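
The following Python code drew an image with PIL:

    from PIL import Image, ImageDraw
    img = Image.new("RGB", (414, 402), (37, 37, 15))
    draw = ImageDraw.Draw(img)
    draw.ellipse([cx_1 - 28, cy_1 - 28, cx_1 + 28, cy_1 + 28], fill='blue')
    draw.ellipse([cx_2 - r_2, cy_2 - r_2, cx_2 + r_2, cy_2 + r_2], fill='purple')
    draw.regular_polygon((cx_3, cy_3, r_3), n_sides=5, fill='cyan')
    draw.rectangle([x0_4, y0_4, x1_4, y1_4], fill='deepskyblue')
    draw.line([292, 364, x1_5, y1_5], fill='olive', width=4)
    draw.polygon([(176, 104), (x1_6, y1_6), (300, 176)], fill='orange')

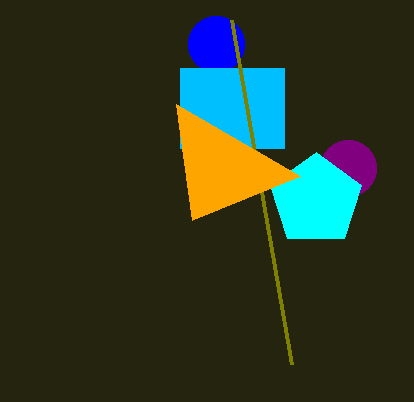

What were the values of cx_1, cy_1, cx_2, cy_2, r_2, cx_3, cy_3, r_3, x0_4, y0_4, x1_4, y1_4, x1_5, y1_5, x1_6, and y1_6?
cx_1 = 216; cy_1 = 44; cx_2 = 348; cy_2 = 168; r_2 = 28; cx_3 = 316; cy_3 = 200; r_3 = 48; x0_4 = 180; y0_4 = 68; x1_4 = 284; y1_4 = 148; x1_5 = 232; y1_5 = 20; x1_6 = 192; y1_6 = 220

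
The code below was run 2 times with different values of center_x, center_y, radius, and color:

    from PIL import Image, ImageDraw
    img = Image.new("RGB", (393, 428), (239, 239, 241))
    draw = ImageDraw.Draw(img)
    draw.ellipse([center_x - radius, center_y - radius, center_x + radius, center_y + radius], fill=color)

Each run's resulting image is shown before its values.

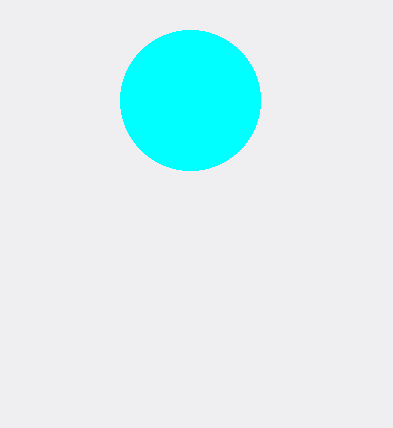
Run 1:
center_x = 190, center_y = 100, radius = 70, color = 'cyan'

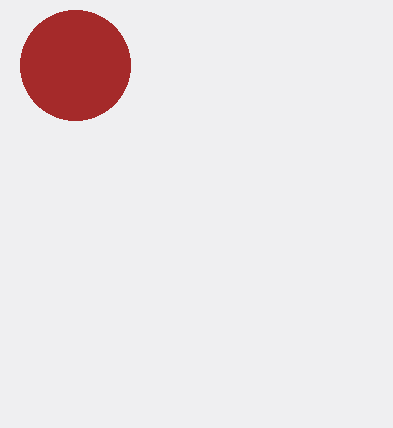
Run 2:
center_x = 75, center_y = 65, radius = 55, color = 'brown'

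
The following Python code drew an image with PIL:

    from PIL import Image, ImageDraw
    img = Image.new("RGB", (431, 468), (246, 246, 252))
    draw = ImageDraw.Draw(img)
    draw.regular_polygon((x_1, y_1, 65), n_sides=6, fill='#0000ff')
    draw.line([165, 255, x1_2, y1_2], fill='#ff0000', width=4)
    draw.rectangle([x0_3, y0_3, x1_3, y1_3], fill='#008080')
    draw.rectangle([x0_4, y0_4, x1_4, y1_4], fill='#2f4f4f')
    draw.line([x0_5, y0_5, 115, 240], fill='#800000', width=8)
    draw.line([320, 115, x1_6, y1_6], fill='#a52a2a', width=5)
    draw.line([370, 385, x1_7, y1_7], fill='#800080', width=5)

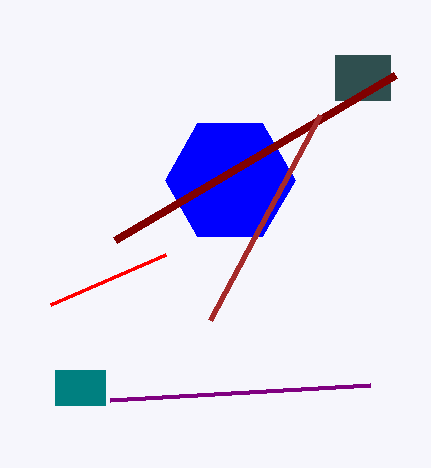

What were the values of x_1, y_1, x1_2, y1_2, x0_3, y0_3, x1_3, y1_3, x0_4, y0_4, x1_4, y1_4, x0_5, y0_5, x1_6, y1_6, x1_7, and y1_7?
x_1 = 230, y_1 = 180, x1_2 = 50, y1_2 = 305, x0_3 = 55, y0_3 = 370, x1_3 = 105, y1_3 = 405, x0_4 = 335, y0_4 = 55, x1_4 = 390, y1_4 = 100, x0_5 = 395, y0_5 = 75, x1_6 = 210, y1_6 = 320, x1_7 = 110, y1_7 = 400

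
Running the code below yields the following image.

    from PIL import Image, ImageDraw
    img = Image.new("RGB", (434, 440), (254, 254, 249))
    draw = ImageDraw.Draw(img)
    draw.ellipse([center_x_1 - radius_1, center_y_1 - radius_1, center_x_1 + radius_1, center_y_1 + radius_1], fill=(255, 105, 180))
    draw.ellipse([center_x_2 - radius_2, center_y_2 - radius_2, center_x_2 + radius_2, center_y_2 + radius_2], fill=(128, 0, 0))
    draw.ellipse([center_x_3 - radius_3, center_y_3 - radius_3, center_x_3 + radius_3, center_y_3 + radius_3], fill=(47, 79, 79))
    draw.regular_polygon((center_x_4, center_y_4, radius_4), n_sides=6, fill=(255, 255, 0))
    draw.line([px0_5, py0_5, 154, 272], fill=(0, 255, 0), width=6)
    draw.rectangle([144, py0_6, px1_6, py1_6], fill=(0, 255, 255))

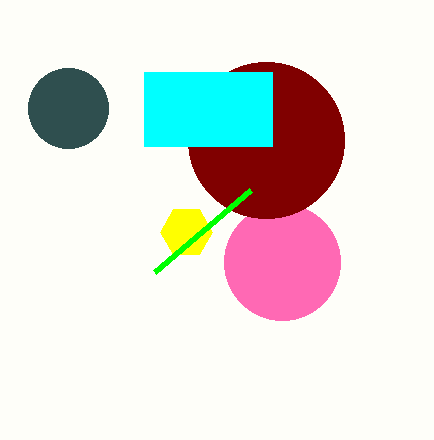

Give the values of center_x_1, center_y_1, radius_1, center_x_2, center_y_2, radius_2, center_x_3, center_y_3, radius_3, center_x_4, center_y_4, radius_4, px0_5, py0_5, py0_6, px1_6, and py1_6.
center_x_1 = 282; center_y_1 = 262; radius_1 = 58; center_x_2 = 266; center_y_2 = 140; radius_2 = 78; center_x_3 = 68; center_y_3 = 108; radius_3 = 40; center_x_4 = 186; center_y_4 = 232; radius_4 = 26; px0_5 = 250; py0_5 = 190; py0_6 = 72; px1_6 = 272; py1_6 = 146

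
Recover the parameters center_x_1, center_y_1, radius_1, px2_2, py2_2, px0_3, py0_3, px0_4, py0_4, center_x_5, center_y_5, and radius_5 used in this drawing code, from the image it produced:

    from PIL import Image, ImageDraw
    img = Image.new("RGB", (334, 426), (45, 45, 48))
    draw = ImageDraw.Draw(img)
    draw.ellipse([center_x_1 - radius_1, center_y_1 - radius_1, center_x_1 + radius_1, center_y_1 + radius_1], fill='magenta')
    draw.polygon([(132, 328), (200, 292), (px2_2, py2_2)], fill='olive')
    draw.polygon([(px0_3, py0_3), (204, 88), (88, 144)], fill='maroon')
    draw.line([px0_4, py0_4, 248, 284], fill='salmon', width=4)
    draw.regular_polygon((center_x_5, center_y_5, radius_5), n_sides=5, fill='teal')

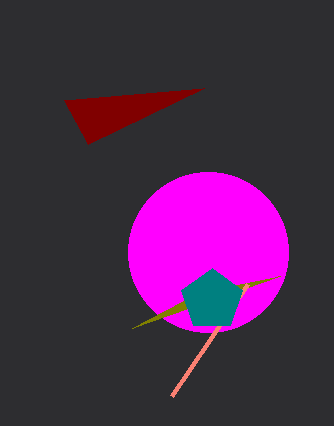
center_x_1 = 208, center_y_1 = 252, radius_1 = 80, px2_2 = 280, py2_2 = 276, px0_3 = 64, py0_3 = 100, px0_4 = 172, py0_4 = 396, center_x_5 = 212, center_y_5 = 300, radius_5 = 32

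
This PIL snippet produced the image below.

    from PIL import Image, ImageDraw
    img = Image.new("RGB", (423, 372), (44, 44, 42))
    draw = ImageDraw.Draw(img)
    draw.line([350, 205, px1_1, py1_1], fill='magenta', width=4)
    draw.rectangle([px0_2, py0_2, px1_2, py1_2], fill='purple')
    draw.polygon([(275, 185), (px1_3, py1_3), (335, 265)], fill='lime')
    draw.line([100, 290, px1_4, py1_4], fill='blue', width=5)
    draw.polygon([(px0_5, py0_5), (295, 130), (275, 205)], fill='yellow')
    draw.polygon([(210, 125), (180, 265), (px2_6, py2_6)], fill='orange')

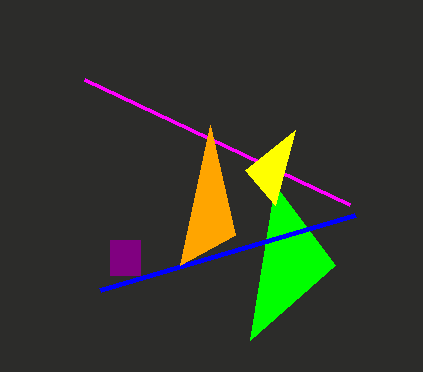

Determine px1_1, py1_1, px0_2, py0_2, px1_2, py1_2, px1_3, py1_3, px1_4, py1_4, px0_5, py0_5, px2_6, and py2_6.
px1_1 = 85; py1_1 = 80; px0_2 = 110; py0_2 = 240; px1_2 = 140; py1_2 = 275; px1_3 = 250; py1_3 = 340; px1_4 = 355; py1_4 = 215; px0_5 = 245; py0_5 = 170; px2_6 = 235; py2_6 = 235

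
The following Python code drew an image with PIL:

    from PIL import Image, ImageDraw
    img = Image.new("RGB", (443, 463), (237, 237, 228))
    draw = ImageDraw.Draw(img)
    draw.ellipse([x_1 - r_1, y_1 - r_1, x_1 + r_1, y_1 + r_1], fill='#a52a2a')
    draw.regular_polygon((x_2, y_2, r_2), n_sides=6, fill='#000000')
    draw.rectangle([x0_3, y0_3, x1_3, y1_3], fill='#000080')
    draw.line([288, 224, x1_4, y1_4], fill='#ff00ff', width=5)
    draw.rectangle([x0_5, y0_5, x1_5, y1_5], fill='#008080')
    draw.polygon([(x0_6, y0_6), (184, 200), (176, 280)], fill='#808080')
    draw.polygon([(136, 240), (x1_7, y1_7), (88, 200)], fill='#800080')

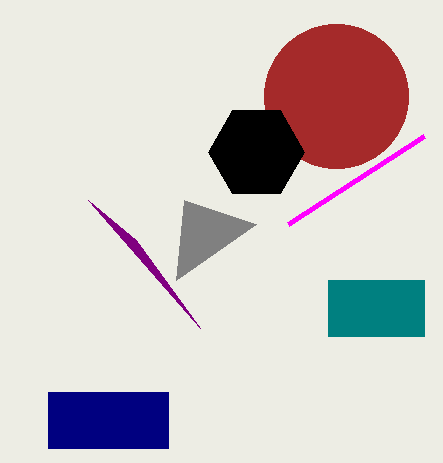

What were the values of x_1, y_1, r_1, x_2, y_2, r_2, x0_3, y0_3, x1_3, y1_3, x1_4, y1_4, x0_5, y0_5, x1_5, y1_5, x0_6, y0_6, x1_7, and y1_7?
x_1 = 336
y_1 = 96
r_1 = 72
x_2 = 256
y_2 = 152
r_2 = 48
x0_3 = 48
y0_3 = 392
x1_3 = 168
y1_3 = 448
x1_4 = 424
y1_4 = 136
x0_5 = 328
y0_5 = 280
x1_5 = 424
y1_5 = 336
x0_6 = 256
y0_6 = 224
x1_7 = 200
y1_7 = 328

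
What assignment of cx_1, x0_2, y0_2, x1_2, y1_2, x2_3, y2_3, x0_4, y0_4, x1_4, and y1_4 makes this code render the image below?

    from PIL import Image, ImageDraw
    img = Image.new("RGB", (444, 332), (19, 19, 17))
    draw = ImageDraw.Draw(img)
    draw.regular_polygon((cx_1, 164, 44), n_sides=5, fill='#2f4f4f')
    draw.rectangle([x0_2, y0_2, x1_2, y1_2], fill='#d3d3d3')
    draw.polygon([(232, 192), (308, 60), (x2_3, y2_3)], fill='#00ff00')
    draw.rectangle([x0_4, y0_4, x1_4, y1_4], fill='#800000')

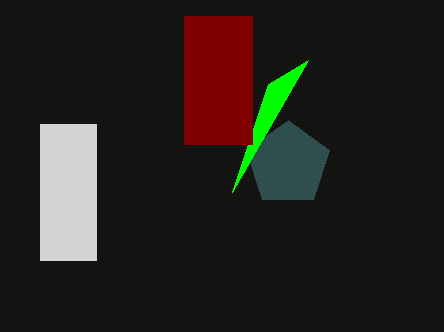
cx_1 = 288; x0_2 = 40; y0_2 = 124; x1_2 = 96; y1_2 = 260; x2_3 = 268; y2_3 = 84; x0_4 = 184; y0_4 = 16; x1_4 = 252; y1_4 = 144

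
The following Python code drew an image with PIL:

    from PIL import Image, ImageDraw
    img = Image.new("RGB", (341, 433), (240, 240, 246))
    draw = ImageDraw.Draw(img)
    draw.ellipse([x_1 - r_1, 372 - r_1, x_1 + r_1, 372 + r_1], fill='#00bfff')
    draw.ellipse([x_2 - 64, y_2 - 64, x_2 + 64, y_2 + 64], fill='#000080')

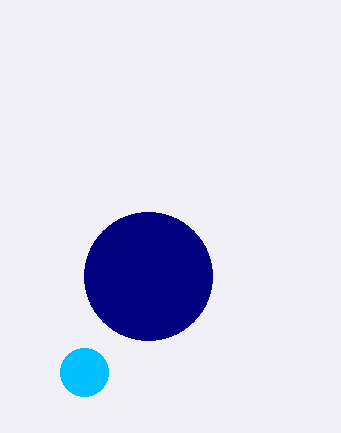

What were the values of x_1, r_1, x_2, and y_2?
x_1 = 84; r_1 = 24; x_2 = 148; y_2 = 276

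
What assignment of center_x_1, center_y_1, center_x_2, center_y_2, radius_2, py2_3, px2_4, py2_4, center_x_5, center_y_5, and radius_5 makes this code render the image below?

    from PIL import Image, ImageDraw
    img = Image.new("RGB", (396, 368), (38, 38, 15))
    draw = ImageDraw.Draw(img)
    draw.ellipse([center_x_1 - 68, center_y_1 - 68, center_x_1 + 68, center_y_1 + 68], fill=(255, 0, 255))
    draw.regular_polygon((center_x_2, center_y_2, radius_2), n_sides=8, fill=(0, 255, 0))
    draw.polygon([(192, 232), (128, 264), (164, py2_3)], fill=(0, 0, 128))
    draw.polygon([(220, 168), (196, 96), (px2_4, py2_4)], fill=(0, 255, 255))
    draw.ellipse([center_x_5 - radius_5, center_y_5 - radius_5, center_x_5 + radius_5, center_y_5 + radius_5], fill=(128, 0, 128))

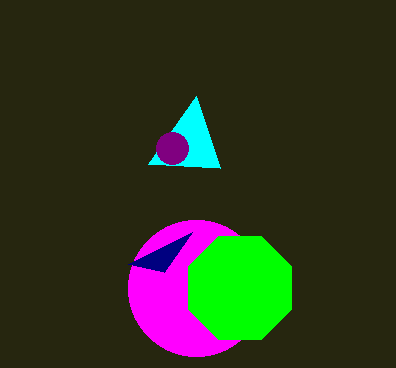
center_x_1 = 196, center_y_1 = 288, center_x_2 = 240, center_y_2 = 288, radius_2 = 56, py2_3 = 272, px2_4 = 148, py2_4 = 164, center_x_5 = 172, center_y_5 = 148, radius_5 = 16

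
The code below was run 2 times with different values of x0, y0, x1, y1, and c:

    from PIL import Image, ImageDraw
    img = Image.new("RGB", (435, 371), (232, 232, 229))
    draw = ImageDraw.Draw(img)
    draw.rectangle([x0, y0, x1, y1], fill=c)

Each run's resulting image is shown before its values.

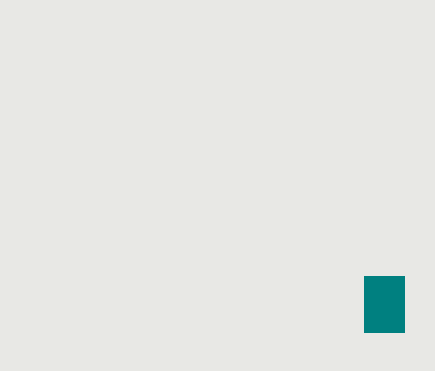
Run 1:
x0 = 364
y0 = 276
x1 = 404
y1 = 332
c = 'teal'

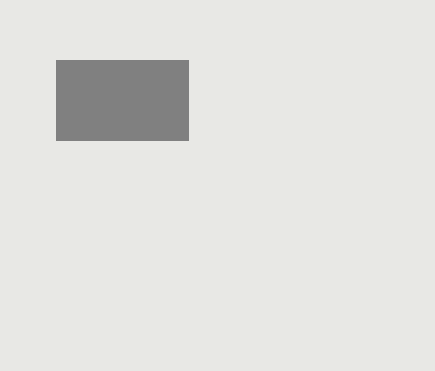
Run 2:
x0 = 56
y0 = 60
x1 = 188
y1 = 140
c = 'gray'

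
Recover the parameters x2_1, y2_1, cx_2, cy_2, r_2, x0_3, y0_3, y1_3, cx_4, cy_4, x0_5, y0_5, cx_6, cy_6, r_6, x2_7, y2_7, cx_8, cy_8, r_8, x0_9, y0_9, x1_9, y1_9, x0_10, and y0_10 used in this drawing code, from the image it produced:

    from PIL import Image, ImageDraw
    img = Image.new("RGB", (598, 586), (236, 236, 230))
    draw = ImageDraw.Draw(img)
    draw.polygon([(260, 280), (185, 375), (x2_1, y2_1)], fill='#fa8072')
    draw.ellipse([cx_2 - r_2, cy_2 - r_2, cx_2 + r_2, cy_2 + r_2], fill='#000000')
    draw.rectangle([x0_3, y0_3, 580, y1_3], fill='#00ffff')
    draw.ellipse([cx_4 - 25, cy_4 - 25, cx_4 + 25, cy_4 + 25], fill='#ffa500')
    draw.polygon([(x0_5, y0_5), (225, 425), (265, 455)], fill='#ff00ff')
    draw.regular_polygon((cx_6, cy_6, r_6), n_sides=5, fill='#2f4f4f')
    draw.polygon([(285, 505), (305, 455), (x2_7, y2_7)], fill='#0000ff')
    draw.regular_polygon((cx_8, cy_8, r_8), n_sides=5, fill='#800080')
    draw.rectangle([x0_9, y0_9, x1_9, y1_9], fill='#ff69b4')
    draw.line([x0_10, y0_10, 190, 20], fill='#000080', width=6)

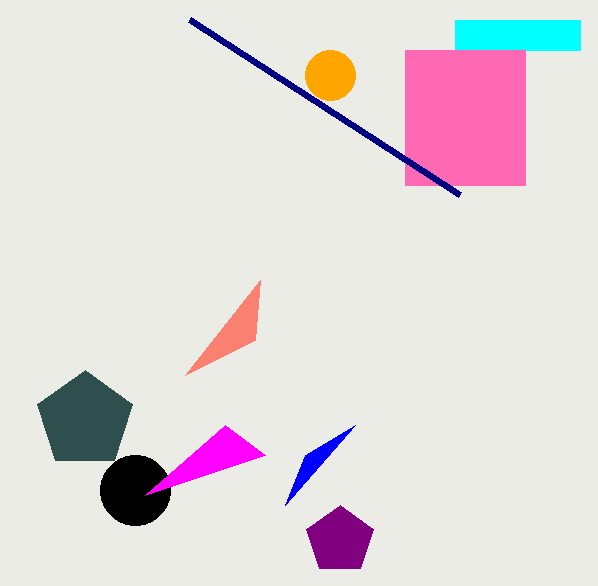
x2_1 = 255, y2_1 = 340, cx_2 = 135, cy_2 = 490, r_2 = 35, x0_3 = 455, y0_3 = 20, y1_3 = 50, cx_4 = 330, cy_4 = 75, x0_5 = 145, y0_5 = 495, cx_6 = 85, cy_6 = 420, r_6 = 50, x2_7 = 355, y2_7 = 425, cx_8 = 340, cy_8 = 540, r_8 = 35, x0_9 = 405, y0_9 = 50, x1_9 = 525, y1_9 = 185, x0_10 = 460, y0_10 = 195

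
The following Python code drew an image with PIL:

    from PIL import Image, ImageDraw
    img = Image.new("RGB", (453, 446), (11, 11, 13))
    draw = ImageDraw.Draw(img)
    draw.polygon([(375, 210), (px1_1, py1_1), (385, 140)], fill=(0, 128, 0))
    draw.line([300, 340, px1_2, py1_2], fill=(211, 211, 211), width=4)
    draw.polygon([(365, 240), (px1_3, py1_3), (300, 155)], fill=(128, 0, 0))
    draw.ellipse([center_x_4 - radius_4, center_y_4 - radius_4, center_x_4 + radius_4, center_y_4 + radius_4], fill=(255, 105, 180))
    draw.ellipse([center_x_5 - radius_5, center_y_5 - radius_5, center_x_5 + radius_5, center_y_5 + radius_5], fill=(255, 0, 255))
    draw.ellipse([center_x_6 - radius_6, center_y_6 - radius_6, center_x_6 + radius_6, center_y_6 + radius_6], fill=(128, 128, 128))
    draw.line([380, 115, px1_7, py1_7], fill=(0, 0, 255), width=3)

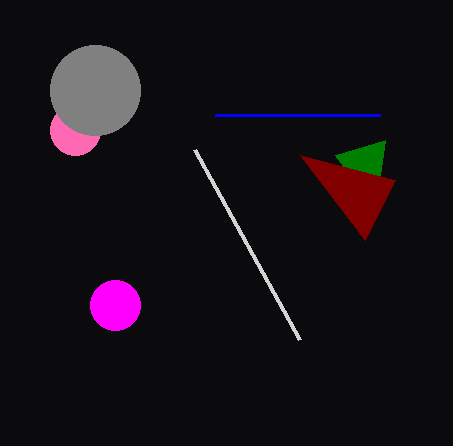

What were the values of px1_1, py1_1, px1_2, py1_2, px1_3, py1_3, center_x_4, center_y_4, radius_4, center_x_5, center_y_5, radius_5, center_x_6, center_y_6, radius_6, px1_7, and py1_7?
px1_1 = 335, py1_1 = 155, px1_2 = 195, py1_2 = 150, px1_3 = 395, py1_3 = 180, center_x_4 = 75, center_y_4 = 130, radius_4 = 25, center_x_5 = 115, center_y_5 = 305, radius_5 = 25, center_x_6 = 95, center_y_6 = 90, radius_6 = 45, px1_7 = 215, py1_7 = 115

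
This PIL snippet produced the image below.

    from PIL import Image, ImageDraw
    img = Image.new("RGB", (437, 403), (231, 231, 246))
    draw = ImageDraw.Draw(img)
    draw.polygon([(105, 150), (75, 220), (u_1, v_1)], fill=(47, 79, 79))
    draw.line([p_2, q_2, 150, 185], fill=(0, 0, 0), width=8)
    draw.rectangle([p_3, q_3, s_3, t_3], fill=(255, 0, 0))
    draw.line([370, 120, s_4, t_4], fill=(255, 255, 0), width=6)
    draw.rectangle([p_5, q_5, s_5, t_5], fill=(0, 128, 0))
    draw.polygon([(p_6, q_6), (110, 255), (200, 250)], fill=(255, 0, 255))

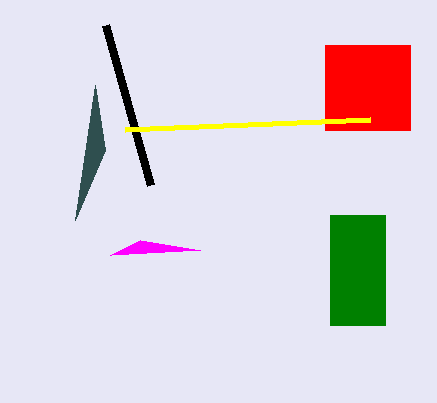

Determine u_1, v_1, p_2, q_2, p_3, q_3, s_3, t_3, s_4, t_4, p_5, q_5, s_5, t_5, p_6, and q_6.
u_1 = 95, v_1 = 85, p_2 = 105, q_2 = 25, p_3 = 325, q_3 = 45, s_3 = 410, t_3 = 130, s_4 = 125, t_4 = 130, p_5 = 330, q_5 = 215, s_5 = 385, t_5 = 325, p_6 = 140, q_6 = 240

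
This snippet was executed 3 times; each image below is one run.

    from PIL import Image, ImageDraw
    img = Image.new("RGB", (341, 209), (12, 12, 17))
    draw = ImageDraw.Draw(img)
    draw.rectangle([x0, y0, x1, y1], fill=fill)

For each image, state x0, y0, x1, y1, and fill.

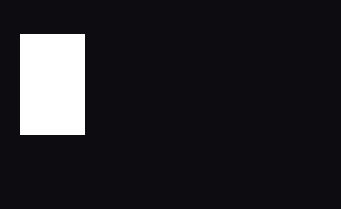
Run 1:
x0 = 20
y0 = 34
x1 = 84
y1 = 134
fill = 'white'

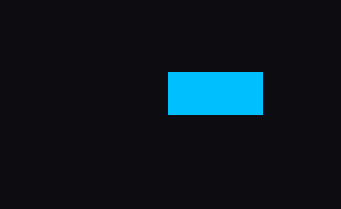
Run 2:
x0 = 168, y0 = 72, x1 = 262, y1 = 114, fill = 'deepskyblue'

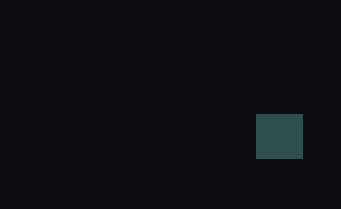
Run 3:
x0 = 256, y0 = 114, x1 = 302, y1 = 158, fill = 'darkslategray'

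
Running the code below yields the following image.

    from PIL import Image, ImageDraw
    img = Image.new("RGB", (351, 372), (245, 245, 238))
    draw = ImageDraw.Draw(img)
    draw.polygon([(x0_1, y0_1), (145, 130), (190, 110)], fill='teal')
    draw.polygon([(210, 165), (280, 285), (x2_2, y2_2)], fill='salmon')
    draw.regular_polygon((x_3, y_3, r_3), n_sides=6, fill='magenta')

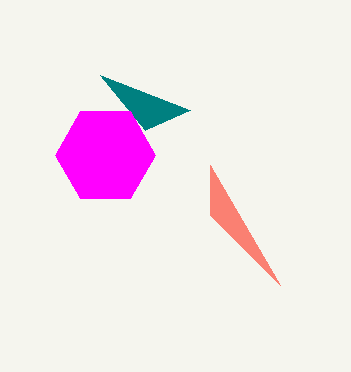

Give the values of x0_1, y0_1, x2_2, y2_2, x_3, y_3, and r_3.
x0_1 = 100, y0_1 = 75, x2_2 = 210, y2_2 = 215, x_3 = 105, y_3 = 155, r_3 = 50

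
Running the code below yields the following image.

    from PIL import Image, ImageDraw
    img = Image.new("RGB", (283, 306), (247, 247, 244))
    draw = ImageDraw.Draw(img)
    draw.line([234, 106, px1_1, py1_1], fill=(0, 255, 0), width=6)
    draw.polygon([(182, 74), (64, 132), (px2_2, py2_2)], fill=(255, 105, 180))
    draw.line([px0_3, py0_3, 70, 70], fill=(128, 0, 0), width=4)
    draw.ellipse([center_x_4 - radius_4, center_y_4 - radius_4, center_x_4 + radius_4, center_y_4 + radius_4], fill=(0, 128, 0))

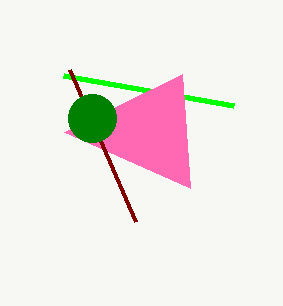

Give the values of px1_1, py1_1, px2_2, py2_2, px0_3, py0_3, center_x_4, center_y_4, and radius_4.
px1_1 = 64, py1_1 = 76, px2_2 = 190, py2_2 = 188, px0_3 = 136, py0_3 = 222, center_x_4 = 92, center_y_4 = 118, radius_4 = 24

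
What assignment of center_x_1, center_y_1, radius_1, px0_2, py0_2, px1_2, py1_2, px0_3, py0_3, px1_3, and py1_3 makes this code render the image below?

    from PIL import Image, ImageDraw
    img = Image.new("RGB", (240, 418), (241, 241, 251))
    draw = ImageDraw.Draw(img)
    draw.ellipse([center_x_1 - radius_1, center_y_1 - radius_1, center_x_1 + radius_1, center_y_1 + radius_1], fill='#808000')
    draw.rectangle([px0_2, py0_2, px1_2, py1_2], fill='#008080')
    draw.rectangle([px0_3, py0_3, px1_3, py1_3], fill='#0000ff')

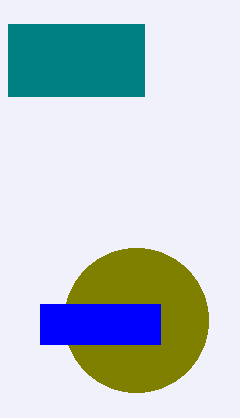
center_x_1 = 136
center_y_1 = 320
radius_1 = 72
px0_2 = 8
py0_2 = 24
px1_2 = 144
py1_2 = 96
px0_3 = 40
py0_3 = 304
px1_3 = 160
py1_3 = 344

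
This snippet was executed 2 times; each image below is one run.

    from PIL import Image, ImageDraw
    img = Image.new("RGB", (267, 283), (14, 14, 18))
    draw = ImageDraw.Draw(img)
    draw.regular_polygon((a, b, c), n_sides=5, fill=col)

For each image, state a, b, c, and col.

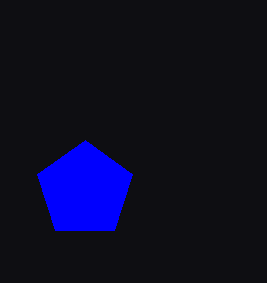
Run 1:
a = 85; b = 190; c = 50; col = 'blue'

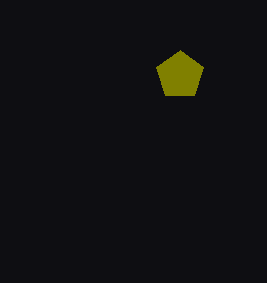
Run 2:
a = 180, b = 75, c = 25, col = 'olive'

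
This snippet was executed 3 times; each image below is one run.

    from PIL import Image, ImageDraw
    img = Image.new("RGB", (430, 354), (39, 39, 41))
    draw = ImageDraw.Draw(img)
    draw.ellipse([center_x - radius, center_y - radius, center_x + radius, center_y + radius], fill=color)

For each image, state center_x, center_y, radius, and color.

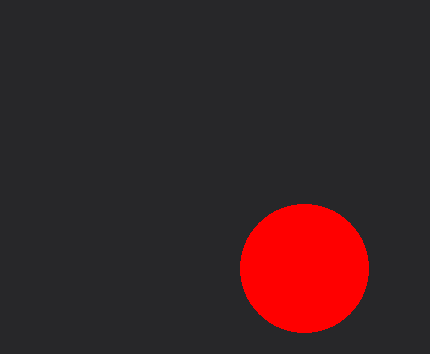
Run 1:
center_x = 304; center_y = 268; radius = 64; color = 'red'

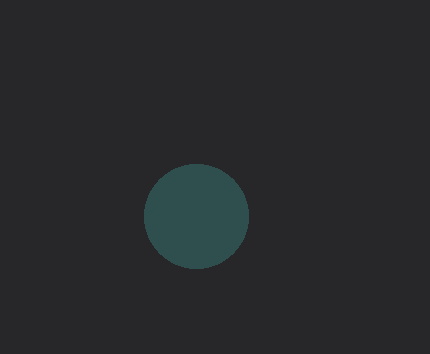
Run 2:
center_x = 196; center_y = 216; radius = 52; color = 'darkslategray'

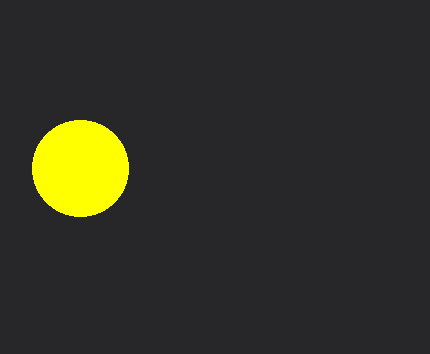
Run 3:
center_x = 80; center_y = 168; radius = 48; color = 'yellow'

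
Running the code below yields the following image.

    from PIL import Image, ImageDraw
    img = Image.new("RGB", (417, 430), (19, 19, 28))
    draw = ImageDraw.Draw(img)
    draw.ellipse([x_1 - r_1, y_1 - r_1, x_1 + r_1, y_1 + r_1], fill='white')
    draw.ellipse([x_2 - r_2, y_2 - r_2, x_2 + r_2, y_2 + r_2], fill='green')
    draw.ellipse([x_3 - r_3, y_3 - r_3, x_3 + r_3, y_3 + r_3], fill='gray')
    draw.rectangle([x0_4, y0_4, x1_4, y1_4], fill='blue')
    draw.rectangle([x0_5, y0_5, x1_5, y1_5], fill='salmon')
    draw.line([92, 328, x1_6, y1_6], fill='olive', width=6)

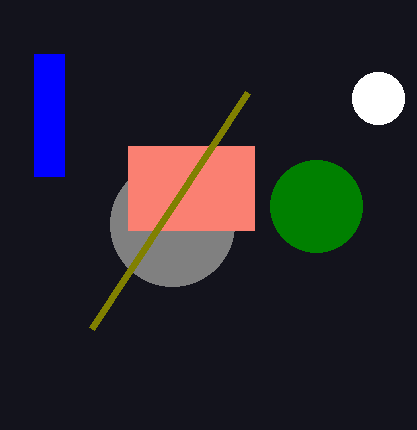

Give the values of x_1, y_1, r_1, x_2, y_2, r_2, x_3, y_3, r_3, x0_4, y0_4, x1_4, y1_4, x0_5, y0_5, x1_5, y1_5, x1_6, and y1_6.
x_1 = 378
y_1 = 98
r_1 = 26
x_2 = 316
y_2 = 206
r_2 = 46
x_3 = 172
y_3 = 224
r_3 = 62
x0_4 = 34
y0_4 = 54
x1_4 = 64
y1_4 = 176
x0_5 = 128
y0_5 = 146
x1_5 = 254
y1_5 = 230
x1_6 = 248
y1_6 = 92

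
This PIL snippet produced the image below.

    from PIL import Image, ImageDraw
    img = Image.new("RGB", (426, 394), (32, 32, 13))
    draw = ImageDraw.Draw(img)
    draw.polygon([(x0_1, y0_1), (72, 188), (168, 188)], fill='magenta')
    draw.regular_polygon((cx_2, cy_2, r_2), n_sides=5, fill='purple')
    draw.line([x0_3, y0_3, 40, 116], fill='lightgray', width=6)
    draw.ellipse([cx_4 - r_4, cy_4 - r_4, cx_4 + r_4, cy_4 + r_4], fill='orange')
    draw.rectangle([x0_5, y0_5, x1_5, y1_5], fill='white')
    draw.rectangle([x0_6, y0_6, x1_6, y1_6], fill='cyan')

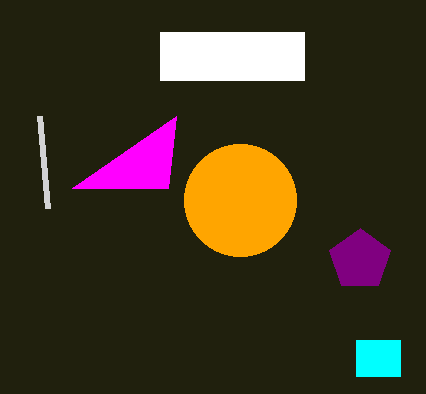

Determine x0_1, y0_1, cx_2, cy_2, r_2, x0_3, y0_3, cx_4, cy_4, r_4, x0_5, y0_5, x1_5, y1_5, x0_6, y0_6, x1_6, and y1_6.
x0_1 = 176; y0_1 = 116; cx_2 = 360; cy_2 = 260; r_2 = 32; x0_3 = 48; y0_3 = 208; cx_4 = 240; cy_4 = 200; r_4 = 56; x0_5 = 160; y0_5 = 32; x1_5 = 304; y1_5 = 80; x0_6 = 356; y0_6 = 340; x1_6 = 400; y1_6 = 376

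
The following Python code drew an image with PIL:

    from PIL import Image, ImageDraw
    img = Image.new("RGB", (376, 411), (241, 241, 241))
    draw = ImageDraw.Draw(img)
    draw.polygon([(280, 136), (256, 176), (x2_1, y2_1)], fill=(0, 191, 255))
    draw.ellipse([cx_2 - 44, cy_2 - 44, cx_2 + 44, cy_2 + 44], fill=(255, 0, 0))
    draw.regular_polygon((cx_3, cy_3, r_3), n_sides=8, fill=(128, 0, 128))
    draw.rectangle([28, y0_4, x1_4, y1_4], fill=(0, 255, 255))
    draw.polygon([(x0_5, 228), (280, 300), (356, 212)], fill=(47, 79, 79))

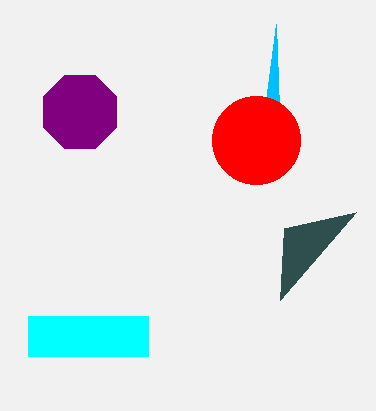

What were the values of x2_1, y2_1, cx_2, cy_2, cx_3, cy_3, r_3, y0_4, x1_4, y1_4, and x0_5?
x2_1 = 276; y2_1 = 24; cx_2 = 256; cy_2 = 140; cx_3 = 80; cy_3 = 112; r_3 = 40; y0_4 = 316; x1_4 = 148; y1_4 = 356; x0_5 = 284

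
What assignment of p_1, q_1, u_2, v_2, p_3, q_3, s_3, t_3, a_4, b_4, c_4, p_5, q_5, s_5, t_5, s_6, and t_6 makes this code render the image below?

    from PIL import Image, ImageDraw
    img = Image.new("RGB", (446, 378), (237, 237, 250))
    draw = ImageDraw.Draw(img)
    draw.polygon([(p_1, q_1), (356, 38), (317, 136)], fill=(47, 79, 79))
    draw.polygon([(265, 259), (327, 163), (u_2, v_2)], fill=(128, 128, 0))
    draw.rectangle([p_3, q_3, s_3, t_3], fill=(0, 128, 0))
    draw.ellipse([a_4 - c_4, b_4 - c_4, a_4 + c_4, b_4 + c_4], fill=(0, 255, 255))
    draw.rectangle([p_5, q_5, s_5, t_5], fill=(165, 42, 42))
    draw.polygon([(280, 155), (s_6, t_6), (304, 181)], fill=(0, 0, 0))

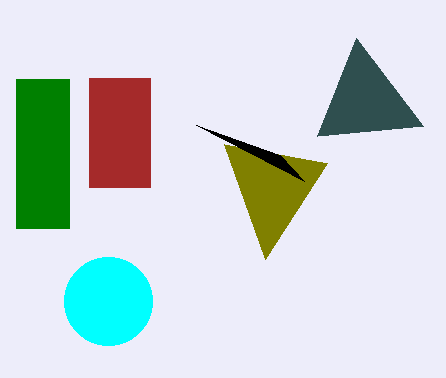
p_1 = 423
q_1 = 126
u_2 = 224
v_2 = 144
p_3 = 16
q_3 = 79
s_3 = 69
t_3 = 228
a_4 = 108
b_4 = 301
c_4 = 44
p_5 = 89
q_5 = 78
s_5 = 150
t_5 = 187
s_6 = 196
t_6 = 125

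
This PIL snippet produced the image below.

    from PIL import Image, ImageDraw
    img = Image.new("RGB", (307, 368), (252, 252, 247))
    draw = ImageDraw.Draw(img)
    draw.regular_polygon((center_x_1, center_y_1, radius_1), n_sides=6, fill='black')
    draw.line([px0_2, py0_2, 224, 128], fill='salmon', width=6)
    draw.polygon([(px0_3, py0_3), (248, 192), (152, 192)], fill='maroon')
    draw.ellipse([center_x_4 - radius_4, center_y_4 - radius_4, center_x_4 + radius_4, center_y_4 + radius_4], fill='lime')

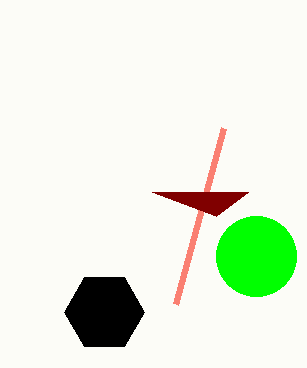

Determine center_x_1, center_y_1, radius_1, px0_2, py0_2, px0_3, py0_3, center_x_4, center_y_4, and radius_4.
center_x_1 = 104
center_y_1 = 312
radius_1 = 40
px0_2 = 176
py0_2 = 304
px0_3 = 216
py0_3 = 216
center_x_4 = 256
center_y_4 = 256
radius_4 = 40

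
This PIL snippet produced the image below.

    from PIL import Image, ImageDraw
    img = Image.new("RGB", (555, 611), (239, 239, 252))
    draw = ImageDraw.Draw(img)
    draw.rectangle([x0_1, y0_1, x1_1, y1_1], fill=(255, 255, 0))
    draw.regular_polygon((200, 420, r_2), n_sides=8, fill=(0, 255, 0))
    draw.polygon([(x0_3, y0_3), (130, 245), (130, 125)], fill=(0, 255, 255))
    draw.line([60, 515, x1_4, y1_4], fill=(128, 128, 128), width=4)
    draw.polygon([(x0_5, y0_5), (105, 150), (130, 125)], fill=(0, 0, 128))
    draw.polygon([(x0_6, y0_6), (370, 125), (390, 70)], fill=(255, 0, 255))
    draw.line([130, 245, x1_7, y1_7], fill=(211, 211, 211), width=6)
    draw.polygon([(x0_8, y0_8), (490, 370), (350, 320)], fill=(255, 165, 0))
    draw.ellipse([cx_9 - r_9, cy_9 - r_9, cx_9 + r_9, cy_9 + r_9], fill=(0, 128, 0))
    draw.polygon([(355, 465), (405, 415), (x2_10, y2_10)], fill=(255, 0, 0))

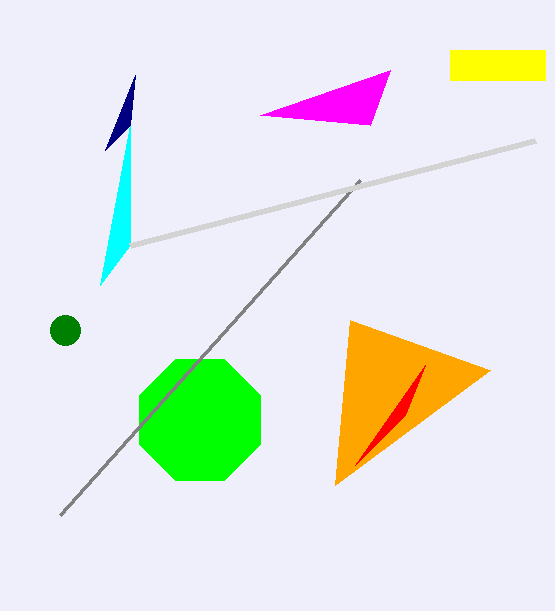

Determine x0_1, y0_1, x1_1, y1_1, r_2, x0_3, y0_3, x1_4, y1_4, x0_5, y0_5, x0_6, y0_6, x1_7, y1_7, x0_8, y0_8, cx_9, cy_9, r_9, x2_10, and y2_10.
x0_1 = 450; y0_1 = 50; x1_1 = 545; y1_1 = 80; r_2 = 65; x0_3 = 100; y0_3 = 285; x1_4 = 360; y1_4 = 180; x0_5 = 135; y0_5 = 75; x0_6 = 260; y0_6 = 115; x1_7 = 535; y1_7 = 140; x0_8 = 335; y0_8 = 485; cx_9 = 65; cy_9 = 330; r_9 = 15; x2_10 = 425; y2_10 = 365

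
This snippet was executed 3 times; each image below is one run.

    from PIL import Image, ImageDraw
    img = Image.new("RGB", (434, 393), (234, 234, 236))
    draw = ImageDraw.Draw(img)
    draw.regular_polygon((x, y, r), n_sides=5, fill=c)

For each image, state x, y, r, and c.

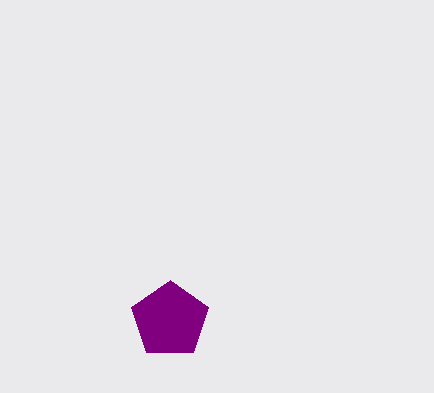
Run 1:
x = 170; y = 320; r = 40; c = 'purple'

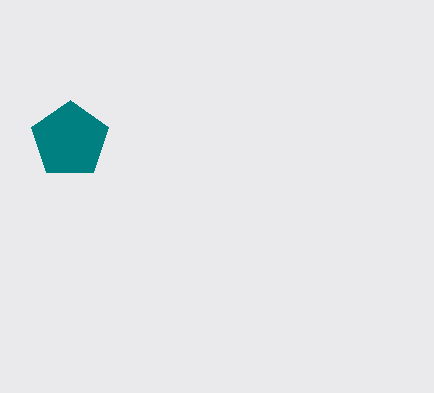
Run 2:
x = 70
y = 140
r = 40
c = 'teal'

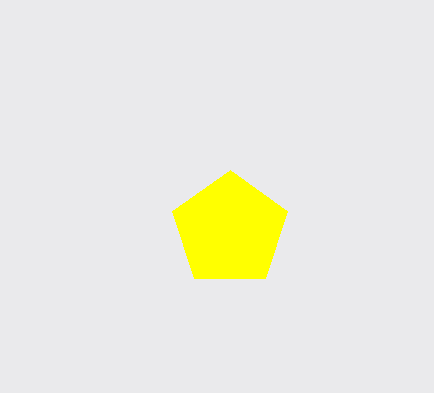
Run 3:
x = 230; y = 230; r = 60; c = 'yellow'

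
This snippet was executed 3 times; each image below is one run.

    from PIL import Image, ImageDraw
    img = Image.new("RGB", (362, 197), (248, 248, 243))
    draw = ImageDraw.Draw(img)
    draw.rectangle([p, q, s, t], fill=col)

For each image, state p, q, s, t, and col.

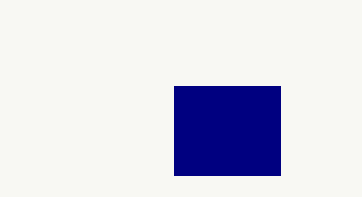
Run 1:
p = 174
q = 86
s = 280
t = 175
col = 'navy'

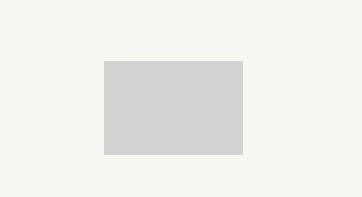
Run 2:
p = 104, q = 61, s = 242, t = 154, col = 'lightgray'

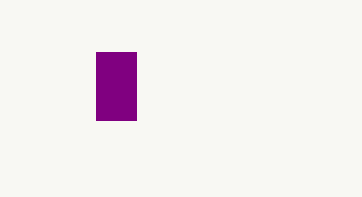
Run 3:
p = 96
q = 52
s = 136
t = 120
col = 'purple'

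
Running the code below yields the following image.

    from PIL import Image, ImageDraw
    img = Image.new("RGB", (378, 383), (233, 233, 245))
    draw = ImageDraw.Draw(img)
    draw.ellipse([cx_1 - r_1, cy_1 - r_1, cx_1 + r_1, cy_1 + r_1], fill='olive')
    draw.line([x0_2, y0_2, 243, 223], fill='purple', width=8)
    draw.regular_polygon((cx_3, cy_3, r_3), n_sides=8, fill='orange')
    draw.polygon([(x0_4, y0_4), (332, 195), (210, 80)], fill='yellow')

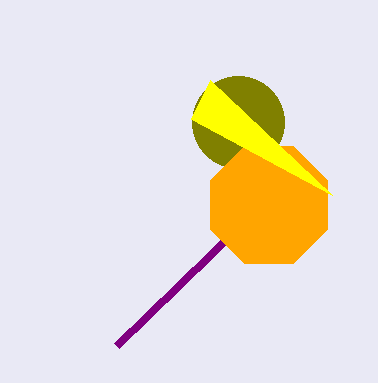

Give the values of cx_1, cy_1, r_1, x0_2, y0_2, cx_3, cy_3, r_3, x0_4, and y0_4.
cx_1 = 238, cy_1 = 122, r_1 = 46, x0_2 = 117, y0_2 = 345, cx_3 = 269, cy_3 = 205, r_3 = 63, x0_4 = 191, y0_4 = 119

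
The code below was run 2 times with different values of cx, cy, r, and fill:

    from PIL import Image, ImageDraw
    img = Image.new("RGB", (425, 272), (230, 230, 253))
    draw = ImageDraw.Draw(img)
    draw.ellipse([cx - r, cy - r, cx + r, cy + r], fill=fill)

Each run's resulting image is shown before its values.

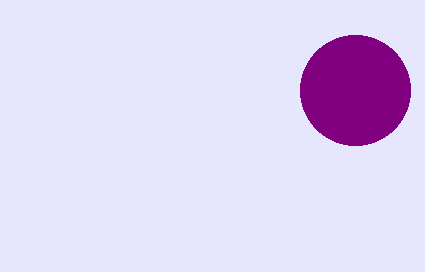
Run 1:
cx = 355
cy = 90
r = 55
fill = 'purple'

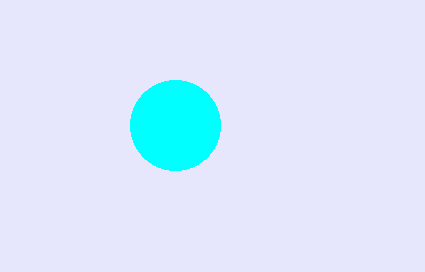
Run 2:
cx = 175
cy = 125
r = 45
fill = 'cyan'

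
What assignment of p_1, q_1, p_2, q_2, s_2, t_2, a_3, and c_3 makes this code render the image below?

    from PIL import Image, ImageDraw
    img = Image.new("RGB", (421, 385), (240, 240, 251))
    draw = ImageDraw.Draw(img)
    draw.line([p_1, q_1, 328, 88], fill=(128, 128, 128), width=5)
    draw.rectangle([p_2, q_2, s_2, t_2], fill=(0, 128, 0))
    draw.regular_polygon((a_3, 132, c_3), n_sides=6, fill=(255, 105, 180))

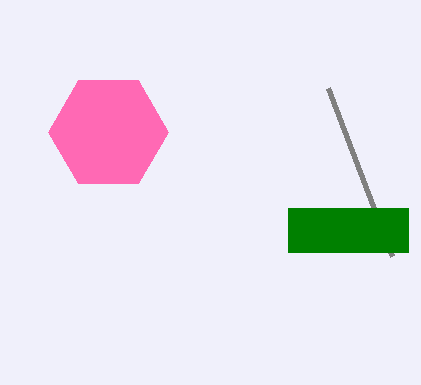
p_1 = 392, q_1 = 256, p_2 = 288, q_2 = 208, s_2 = 408, t_2 = 252, a_3 = 108, c_3 = 60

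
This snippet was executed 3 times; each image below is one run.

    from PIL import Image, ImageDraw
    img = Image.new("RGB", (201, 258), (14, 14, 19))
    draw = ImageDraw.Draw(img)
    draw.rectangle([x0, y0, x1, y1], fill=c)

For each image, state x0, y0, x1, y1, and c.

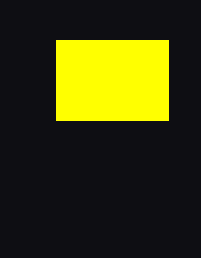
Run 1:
x0 = 56; y0 = 40; x1 = 168; y1 = 120; c = 'yellow'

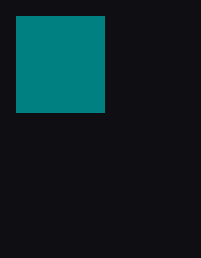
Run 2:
x0 = 16; y0 = 16; x1 = 104; y1 = 112; c = 'teal'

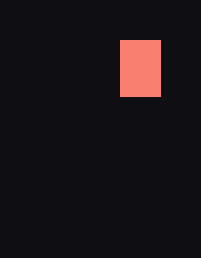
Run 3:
x0 = 120
y0 = 40
x1 = 160
y1 = 96
c = 'salmon'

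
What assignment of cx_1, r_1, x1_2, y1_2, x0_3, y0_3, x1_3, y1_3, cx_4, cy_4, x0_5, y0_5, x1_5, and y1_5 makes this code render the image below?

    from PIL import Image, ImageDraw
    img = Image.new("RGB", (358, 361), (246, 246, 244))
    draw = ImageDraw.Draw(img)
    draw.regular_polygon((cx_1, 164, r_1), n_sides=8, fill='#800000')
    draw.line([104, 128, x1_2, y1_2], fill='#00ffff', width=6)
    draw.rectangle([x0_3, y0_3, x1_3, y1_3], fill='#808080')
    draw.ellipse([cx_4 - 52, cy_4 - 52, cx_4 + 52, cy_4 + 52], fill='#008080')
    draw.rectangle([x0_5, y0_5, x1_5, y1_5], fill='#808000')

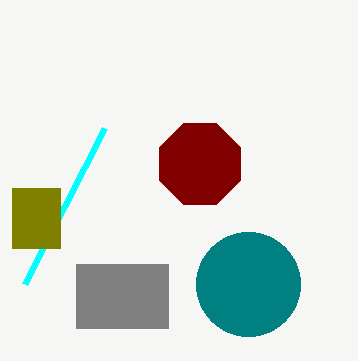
cx_1 = 200, r_1 = 44, x1_2 = 24, y1_2 = 284, x0_3 = 76, y0_3 = 264, x1_3 = 168, y1_3 = 328, cx_4 = 248, cy_4 = 284, x0_5 = 12, y0_5 = 188, x1_5 = 60, y1_5 = 248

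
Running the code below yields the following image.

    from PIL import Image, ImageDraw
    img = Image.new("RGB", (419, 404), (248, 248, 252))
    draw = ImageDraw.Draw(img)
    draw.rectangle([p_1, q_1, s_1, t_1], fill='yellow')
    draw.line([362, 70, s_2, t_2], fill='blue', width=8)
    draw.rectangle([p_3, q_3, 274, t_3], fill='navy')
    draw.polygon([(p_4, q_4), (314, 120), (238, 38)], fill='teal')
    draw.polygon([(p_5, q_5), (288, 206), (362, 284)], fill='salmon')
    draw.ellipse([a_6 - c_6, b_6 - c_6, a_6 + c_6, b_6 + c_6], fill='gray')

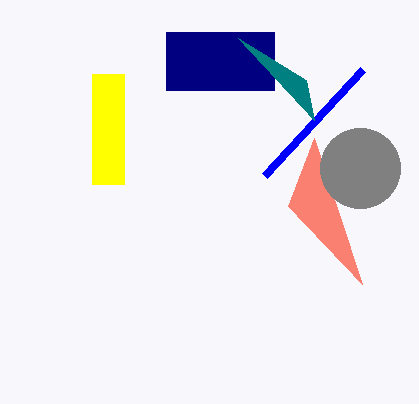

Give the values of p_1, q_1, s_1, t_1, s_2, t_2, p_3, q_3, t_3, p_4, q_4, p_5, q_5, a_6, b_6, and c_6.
p_1 = 92, q_1 = 74, s_1 = 124, t_1 = 184, s_2 = 264, t_2 = 176, p_3 = 166, q_3 = 32, t_3 = 90, p_4 = 306, q_4 = 80, p_5 = 314, q_5 = 138, a_6 = 360, b_6 = 168, c_6 = 40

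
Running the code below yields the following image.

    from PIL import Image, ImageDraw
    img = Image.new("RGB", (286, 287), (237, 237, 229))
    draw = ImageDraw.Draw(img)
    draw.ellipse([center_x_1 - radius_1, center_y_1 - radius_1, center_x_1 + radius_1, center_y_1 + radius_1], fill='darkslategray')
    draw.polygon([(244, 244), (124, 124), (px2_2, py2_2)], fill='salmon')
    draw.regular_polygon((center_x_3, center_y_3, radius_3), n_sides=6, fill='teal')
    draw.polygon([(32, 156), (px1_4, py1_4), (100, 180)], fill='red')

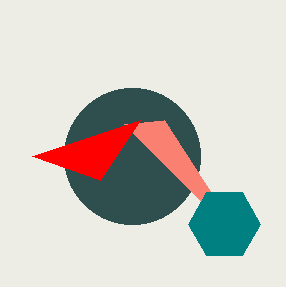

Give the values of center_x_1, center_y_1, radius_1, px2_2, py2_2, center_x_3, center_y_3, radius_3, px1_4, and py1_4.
center_x_1 = 132, center_y_1 = 156, radius_1 = 68, px2_2 = 164, py2_2 = 120, center_x_3 = 224, center_y_3 = 224, radius_3 = 36, px1_4 = 140, py1_4 = 120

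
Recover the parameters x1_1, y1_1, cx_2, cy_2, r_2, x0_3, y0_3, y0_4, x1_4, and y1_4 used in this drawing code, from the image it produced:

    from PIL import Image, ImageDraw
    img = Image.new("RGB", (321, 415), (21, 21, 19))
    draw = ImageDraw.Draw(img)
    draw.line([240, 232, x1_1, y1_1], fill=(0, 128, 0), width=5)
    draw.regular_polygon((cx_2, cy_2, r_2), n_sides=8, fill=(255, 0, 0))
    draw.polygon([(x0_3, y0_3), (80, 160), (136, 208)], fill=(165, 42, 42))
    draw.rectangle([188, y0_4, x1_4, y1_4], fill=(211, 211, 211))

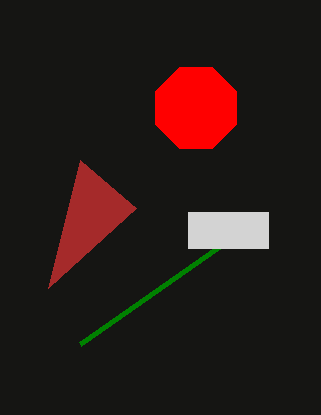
x1_1 = 80; y1_1 = 344; cx_2 = 196; cy_2 = 108; r_2 = 44; x0_3 = 48; y0_3 = 288; y0_4 = 212; x1_4 = 268; y1_4 = 248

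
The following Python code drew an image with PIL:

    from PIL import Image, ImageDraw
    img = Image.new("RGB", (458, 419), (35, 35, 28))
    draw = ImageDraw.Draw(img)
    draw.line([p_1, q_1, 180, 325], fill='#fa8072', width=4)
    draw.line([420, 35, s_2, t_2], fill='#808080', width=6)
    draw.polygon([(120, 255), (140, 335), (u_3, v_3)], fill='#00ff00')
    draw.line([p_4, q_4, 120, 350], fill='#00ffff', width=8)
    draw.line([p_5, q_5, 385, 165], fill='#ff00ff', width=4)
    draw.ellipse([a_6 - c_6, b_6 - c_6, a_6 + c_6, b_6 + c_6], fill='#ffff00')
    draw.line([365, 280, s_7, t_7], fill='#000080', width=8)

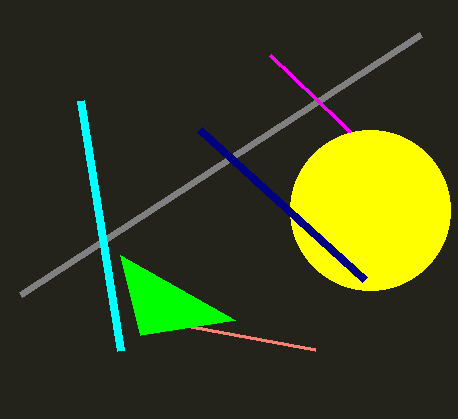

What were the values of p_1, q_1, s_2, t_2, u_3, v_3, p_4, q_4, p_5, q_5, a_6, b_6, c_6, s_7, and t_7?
p_1 = 315; q_1 = 350; s_2 = 20; t_2 = 295; u_3 = 235; v_3 = 320; p_4 = 80; q_4 = 100; p_5 = 270; q_5 = 55; a_6 = 370; b_6 = 210; c_6 = 80; s_7 = 200; t_7 = 130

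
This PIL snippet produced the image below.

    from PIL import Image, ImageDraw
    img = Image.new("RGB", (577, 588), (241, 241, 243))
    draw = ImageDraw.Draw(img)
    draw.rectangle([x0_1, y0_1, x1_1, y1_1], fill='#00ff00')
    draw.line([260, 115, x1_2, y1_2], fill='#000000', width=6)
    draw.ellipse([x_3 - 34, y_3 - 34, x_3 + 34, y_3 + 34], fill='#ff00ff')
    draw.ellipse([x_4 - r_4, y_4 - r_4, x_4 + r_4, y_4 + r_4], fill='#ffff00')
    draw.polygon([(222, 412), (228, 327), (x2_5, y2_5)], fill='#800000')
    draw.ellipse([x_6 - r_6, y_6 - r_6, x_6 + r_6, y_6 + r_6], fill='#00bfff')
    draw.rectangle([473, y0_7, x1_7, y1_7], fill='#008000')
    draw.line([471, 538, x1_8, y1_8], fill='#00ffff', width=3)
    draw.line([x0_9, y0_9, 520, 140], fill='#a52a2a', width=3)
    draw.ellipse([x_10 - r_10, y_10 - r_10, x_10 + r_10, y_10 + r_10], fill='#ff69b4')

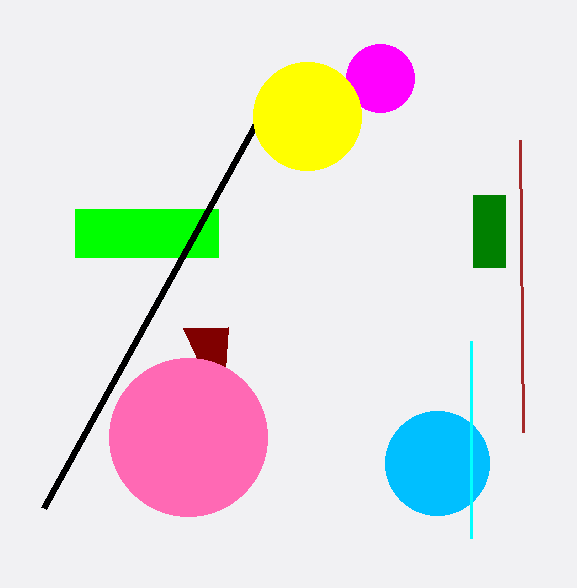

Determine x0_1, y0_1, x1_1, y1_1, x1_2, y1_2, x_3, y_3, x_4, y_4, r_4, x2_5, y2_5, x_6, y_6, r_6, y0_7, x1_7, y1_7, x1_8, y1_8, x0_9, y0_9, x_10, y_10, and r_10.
x0_1 = 75; y0_1 = 209; x1_1 = 218; y1_1 = 257; x1_2 = 43; y1_2 = 508; x_3 = 380; y_3 = 78; x_4 = 307; y_4 = 116; r_4 = 54; x2_5 = 183; y2_5 = 328; x_6 = 437; y_6 = 463; r_6 = 52; y0_7 = 195; x1_7 = 505; y1_7 = 267; x1_8 = 471; y1_8 = 341; x0_9 = 523; y0_9 = 432; x_10 = 188; y_10 = 437; r_10 = 79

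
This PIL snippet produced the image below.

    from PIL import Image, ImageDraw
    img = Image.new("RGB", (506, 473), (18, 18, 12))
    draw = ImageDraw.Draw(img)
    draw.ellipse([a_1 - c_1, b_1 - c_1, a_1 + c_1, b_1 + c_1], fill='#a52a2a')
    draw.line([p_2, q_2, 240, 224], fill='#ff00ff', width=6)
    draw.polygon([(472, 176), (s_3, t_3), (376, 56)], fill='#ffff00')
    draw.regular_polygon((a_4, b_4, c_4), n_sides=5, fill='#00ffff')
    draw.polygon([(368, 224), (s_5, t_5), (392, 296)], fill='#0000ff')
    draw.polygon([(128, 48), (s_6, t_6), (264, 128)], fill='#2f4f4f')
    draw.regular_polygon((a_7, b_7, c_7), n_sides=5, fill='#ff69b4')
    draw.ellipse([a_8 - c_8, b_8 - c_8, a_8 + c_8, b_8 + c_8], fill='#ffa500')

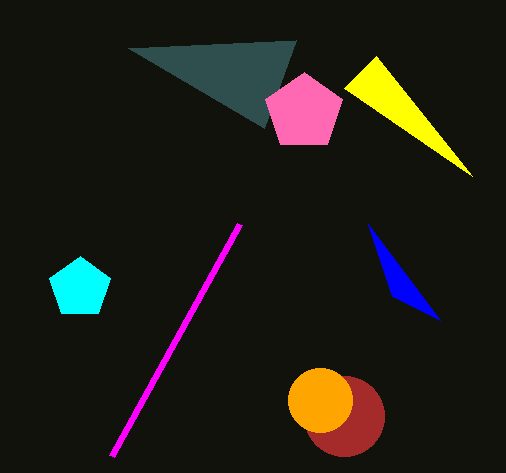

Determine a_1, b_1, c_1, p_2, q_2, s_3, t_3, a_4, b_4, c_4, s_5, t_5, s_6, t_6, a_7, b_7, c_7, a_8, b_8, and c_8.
a_1 = 344; b_1 = 416; c_1 = 40; p_2 = 112; q_2 = 456; s_3 = 344; t_3 = 88; a_4 = 80; b_4 = 288; c_4 = 32; s_5 = 440; t_5 = 320; s_6 = 296; t_6 = 40; a_7 = 304; b_7 = 112; c_7 = 40; a_8 = 320; b_8 = 400; c_8 = 32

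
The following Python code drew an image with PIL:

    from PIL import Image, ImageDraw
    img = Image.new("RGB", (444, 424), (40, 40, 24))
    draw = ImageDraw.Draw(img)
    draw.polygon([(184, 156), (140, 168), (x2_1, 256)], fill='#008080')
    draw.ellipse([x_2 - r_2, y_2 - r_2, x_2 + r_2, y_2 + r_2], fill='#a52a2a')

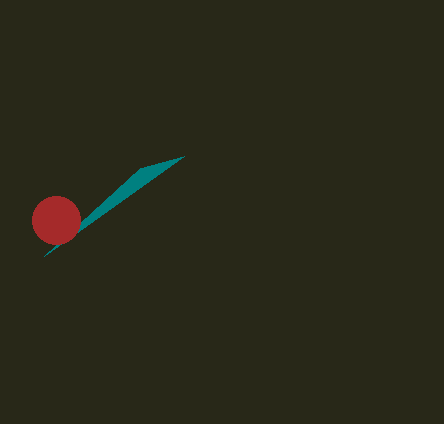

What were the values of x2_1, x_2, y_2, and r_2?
x2_1 = 44
x_2 = 56
y_2 = 220
r_2 = 24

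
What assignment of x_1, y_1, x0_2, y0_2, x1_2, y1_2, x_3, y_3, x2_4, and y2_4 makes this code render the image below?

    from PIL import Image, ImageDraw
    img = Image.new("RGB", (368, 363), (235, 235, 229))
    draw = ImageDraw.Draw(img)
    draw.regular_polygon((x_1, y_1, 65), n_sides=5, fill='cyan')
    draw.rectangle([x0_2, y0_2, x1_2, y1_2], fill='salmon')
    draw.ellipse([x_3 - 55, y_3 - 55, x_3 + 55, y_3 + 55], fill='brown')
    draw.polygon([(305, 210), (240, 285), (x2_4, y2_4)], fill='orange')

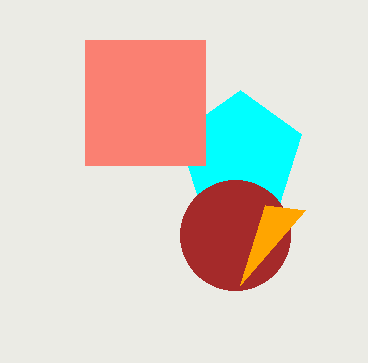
x_1 = 240
y_1 = 155
x0_2 = 85
y0_2 = 40
x1_2 = 205
y1_2 = 165
x_3 = 235
y_3 = 235
x2_4 = 265
y2_4 = 205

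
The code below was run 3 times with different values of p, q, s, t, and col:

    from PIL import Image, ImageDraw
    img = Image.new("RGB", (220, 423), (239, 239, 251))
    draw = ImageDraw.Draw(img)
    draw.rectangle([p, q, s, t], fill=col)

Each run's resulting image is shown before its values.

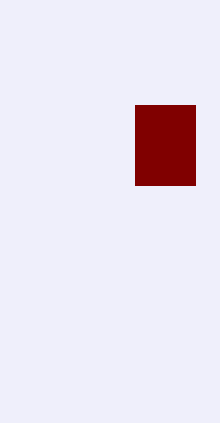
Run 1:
p = 135; q = 105; s = 195; t = 185; col = 'maroon'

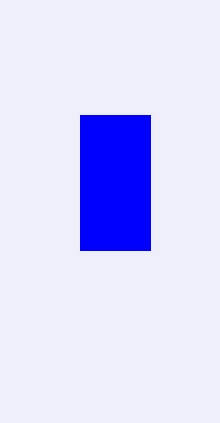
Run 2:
p = 80
q = 115
s = 150
t = 250
col = 'blue'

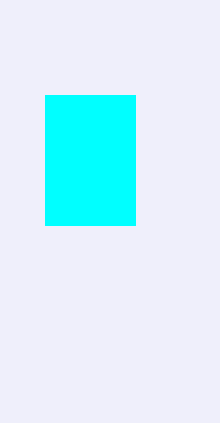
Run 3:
p = 45; q = 95; s = 135; t = 225; col = 'cyan'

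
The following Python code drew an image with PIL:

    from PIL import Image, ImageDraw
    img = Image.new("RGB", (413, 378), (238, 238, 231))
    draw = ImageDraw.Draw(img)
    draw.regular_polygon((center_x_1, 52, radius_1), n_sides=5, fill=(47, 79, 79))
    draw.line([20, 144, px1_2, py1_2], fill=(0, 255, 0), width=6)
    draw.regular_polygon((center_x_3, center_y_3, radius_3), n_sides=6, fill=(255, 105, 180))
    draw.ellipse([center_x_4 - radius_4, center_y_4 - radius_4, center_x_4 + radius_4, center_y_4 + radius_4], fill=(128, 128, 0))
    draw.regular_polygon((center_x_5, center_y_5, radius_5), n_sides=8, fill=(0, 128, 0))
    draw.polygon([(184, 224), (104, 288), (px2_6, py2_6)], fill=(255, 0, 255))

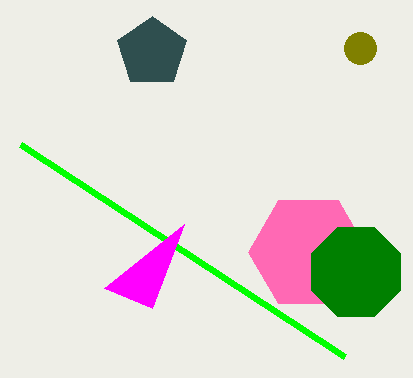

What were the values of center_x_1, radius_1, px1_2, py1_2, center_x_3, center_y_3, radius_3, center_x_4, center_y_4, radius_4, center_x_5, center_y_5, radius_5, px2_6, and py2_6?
center_x_1 = 152, radius_1 = 36, px1_2 = 344, py1_2 = 356, center_x_3 = 308, center_y_3 = 252, radius_3 = 60, center_x_4 = 360, center_y_4 = 48, radius_4 = 16, center_x_5 = 356, center_y_5 = 272, radius_5 = 48, px2_6 = 152, py2_6 = 308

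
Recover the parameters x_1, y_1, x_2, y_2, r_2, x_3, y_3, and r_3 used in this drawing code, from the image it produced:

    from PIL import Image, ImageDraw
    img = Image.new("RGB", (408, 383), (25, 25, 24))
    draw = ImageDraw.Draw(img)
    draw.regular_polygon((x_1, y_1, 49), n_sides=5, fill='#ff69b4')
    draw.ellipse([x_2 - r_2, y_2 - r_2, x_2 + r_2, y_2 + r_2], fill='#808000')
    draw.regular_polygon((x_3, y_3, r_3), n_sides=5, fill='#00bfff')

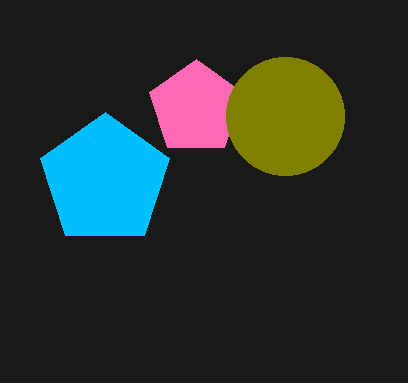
x_1 = 196, y_1 = 108, x_2 = 285, y_2 = 116, r_2 = 59, x_3 = 105, y_3 = 180, r_3 = 68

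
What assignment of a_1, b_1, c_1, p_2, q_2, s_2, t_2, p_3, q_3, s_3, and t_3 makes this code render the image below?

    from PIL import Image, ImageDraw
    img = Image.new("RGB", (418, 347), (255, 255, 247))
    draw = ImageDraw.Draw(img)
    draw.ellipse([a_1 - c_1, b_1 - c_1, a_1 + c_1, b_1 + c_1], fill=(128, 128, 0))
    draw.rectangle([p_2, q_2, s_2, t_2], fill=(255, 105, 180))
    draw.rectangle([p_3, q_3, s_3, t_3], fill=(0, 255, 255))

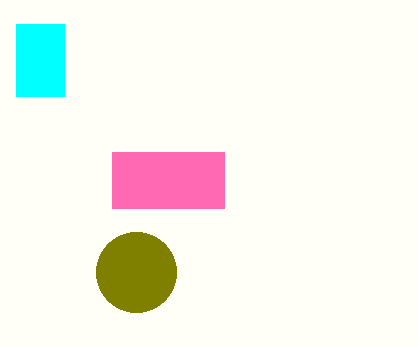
a_1 = 136
b_1 = 272
c_1 = 40
p_2 = 112
q_2 = 152
s_2 = 224
t_2 = 208
p_3 = 16
q_3 = 24
s_3 = 64
t_3 = 96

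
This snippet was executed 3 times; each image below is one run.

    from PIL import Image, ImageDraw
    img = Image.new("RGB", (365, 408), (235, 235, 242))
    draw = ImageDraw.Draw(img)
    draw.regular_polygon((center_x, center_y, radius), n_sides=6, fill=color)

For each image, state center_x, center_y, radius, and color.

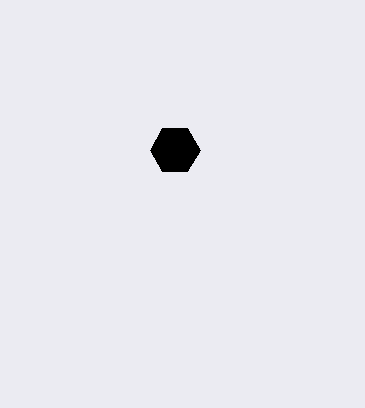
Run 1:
center_x = 175
center_y = 150
radius = 25
color = 'black'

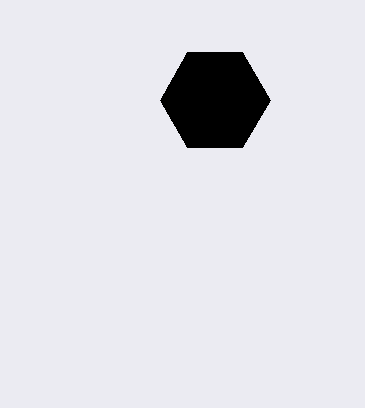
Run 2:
center_x = 215, center_y = 100, radius = 55, color = 'black'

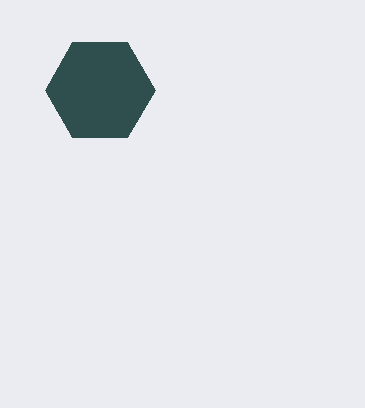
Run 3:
center_x = 100, center_y = 90, radius = 55, color = 'darkslategray'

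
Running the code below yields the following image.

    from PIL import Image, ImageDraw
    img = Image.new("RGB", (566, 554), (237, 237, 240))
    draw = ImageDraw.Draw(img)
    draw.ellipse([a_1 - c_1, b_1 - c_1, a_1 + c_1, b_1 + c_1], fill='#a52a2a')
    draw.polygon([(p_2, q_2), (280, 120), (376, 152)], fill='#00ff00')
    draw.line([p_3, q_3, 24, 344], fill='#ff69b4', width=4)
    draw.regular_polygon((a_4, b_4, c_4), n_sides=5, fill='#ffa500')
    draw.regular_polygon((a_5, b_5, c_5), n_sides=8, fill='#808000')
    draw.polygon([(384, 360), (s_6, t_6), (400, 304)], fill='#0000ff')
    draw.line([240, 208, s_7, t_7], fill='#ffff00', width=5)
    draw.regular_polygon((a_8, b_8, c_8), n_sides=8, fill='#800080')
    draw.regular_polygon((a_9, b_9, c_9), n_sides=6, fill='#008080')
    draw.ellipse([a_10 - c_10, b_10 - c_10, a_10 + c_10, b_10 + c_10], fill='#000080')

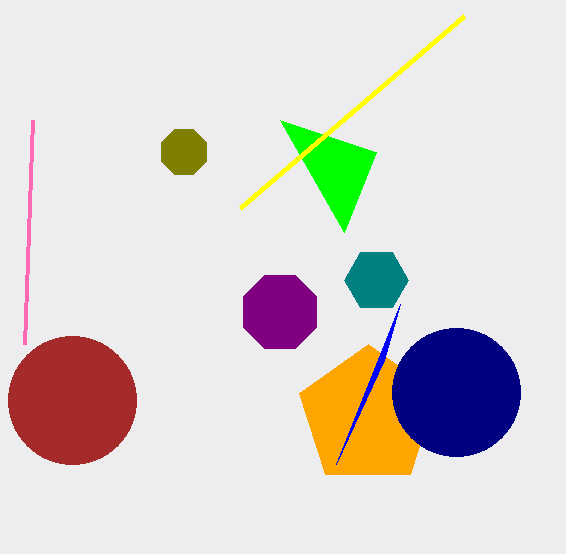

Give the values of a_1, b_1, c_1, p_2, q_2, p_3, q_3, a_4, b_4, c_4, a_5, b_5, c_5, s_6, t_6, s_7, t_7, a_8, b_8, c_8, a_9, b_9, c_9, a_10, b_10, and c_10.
a_1 = 72; b_1 = 400; c_1 = 64; p_2 = 344; q_2 = 232; p_3 = 32; q_3 = 120; a_4 = 368; b_4 = 416; c_4 = 72; a_5 = 184; b_5 = 152; c_5 = 24; s_6 = 336; t_6 = 464; s_7 = 464; t_7 = 16; a_8 = 280; b_8 = 312; c_8 = 40; a_9 = 376; b_9 = 280; c_9 = 32; a_10 = 456; b_10 = 392; c_10 = 64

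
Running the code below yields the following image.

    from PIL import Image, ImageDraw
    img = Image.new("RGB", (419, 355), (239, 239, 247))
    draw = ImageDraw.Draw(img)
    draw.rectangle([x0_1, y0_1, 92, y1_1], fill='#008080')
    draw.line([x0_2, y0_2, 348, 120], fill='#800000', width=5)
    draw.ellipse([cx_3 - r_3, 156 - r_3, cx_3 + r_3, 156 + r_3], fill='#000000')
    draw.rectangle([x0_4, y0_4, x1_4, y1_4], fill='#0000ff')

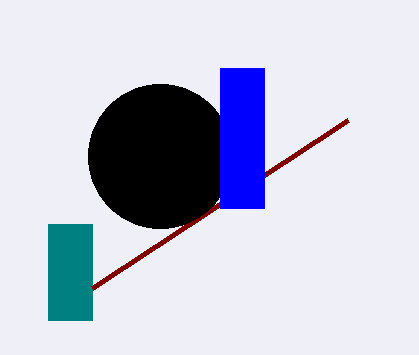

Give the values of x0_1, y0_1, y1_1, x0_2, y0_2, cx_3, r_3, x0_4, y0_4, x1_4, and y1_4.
x0_1 = 48; y0_1 = 224; y1_1 = 320; x0_2 = 92; y0_2 = 288; cx_3 = 160; r_3 = 72; x0_4 = 220; y0_4 = 68; x1_4 = 264; y1_4 = 208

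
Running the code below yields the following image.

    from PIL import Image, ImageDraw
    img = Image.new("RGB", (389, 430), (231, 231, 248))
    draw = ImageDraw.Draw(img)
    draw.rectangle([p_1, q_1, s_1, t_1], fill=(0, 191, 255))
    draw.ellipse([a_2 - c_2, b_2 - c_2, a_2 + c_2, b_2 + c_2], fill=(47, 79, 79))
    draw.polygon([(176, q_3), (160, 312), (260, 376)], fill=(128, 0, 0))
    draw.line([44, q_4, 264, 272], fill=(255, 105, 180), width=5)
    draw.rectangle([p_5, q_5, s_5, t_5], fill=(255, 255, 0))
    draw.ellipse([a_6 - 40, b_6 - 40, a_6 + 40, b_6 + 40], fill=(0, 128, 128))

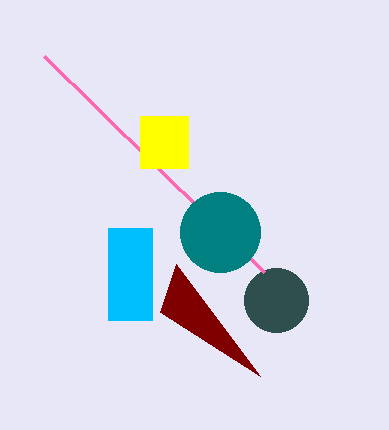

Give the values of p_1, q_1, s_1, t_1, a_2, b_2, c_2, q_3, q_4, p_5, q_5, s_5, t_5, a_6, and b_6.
p_1 = 108
q_1 = 228
s_1 = 152
t_1 = 320
a_2 = 276
b_2 = 300
c_2 = 32
q_3 = 264
q_4 = 56
p_5 = 140
q_5 = 116
s_5 = 188
t_5 = 168
a_6 = 220
b_6 = 232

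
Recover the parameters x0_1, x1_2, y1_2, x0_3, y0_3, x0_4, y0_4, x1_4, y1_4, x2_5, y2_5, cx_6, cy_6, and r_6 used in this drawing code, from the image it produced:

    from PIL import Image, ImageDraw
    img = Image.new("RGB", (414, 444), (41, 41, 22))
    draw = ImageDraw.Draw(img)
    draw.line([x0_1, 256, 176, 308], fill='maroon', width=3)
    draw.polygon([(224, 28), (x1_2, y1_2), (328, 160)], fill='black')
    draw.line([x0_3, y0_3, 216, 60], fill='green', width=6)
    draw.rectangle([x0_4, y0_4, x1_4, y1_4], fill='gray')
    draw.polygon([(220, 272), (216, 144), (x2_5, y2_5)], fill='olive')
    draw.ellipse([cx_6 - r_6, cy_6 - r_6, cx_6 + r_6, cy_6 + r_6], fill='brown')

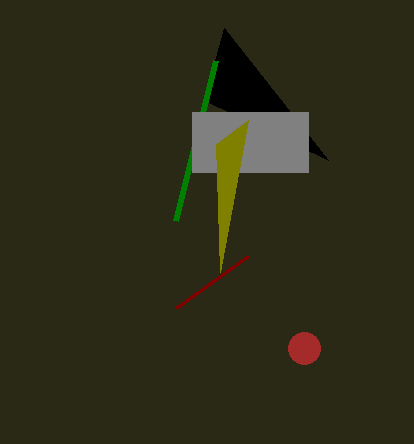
x0_1 = 248, x1_2 = 204, y1_2 = 100, x0_3 = 176, y0_3 = 220, x0_4 = 192, y0_4 = 112, x1_4 = 308, y1_4 = 172, x2_5 = 248, y2_5 = 120, cx_6 = 304, cy_6 = 348, r_6 = 16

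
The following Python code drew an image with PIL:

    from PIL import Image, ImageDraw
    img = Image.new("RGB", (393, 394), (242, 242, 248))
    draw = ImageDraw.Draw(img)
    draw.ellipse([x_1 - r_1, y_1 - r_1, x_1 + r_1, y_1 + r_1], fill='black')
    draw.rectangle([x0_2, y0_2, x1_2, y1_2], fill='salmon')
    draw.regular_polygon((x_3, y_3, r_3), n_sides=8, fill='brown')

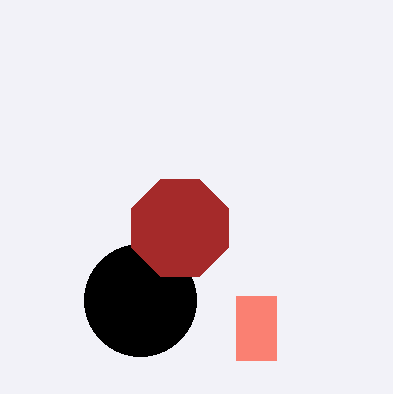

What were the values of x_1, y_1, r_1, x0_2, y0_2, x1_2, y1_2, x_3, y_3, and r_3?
x_1 = 140; y_1 = 300; r_1 = 56; x0_2 = 236; y0_2 = 296; x1_2 = 276; y1_2 = 360; x_3 = 180; y_3 = 228; r_3 = 52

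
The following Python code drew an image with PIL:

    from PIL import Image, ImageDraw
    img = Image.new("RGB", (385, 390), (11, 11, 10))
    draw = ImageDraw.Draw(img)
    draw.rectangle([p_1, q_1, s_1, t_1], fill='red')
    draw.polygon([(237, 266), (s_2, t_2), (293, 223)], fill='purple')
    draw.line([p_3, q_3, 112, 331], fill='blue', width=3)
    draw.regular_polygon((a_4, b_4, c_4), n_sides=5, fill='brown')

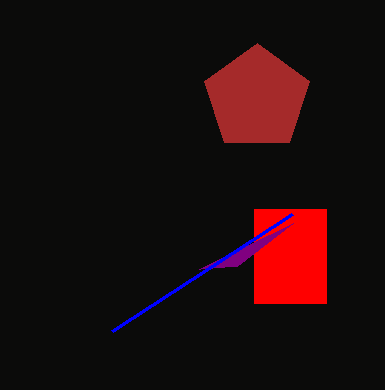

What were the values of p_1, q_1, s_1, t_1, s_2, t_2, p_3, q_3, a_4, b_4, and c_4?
p_1 = 254, q_1 = 209, s_1 = 326, t_1 = 303, s_2 = 199, t_2 = 269, p_3 = 292, q_3 = 214, a_4 = 257, b_4 = 98, c_4 = 55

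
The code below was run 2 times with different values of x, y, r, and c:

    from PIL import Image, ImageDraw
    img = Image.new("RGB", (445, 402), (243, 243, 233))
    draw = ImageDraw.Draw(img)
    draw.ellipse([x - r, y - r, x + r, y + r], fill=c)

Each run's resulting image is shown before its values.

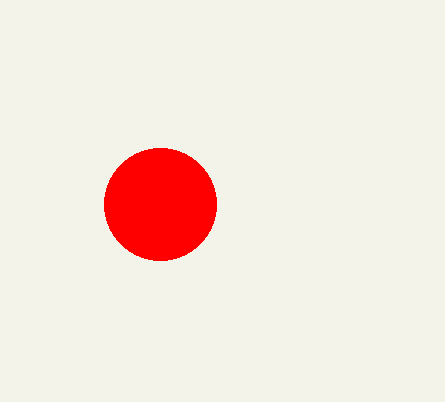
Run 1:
x = 160; y = 204; r = 56; c = 'red'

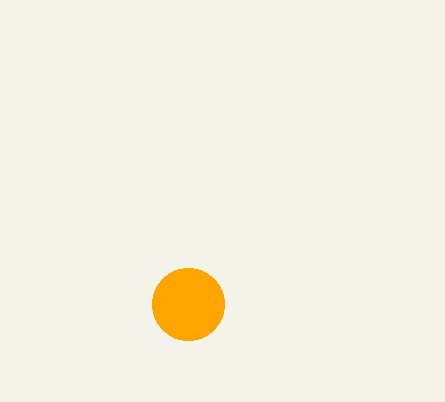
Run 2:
x = 188, y = 304, r = 36, c = 'orange'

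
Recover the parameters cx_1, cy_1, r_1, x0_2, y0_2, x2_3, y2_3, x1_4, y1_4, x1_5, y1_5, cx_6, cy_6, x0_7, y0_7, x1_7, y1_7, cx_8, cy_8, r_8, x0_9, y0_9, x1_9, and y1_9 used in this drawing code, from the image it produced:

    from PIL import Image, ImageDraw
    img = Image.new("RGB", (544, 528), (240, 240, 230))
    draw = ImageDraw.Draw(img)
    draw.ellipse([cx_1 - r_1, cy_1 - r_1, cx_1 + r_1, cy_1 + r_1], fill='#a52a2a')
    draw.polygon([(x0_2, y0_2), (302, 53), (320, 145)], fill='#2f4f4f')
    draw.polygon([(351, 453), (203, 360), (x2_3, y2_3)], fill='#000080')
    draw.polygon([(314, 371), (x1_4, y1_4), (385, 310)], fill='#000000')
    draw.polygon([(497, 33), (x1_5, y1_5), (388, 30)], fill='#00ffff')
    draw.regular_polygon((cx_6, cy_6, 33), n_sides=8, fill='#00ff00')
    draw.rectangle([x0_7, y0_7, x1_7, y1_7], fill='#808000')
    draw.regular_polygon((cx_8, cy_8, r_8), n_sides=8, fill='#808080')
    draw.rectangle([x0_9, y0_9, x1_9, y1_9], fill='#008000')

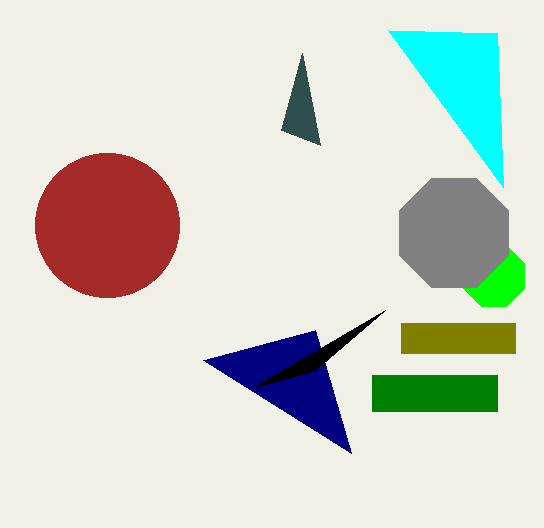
cx_1 = 107
cy_1 = 225
r_1 = 72
x0_2 = 281
y0_2 = 130
x2_3 = 315
y2_3 = 330
x1_4 = 252
y1_4 = 388
x1_5 = 503
y1_5 = 187
cx_6 = 494
cy_6 = 276
x0_7 = 401
y0_7 = 323
x1_7 = 515
y1_7 = 353
cx_8 = 454
cy_8 = 233
r_8 = 59
x0_9 = 372
y0_9 = 375
x1_9 = 497
y1_9 = 411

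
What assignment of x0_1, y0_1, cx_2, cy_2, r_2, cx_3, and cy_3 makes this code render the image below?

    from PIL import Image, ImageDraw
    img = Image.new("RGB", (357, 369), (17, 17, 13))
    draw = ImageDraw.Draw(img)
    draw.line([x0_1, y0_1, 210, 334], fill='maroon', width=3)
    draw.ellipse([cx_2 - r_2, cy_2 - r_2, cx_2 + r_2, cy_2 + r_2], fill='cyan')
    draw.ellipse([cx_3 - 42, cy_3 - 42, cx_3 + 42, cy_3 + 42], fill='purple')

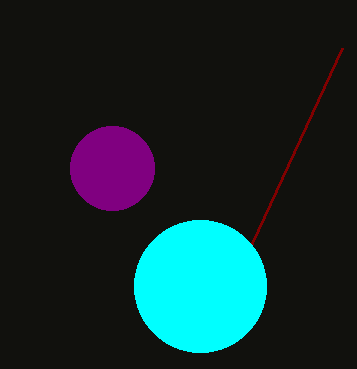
x0_1 = 342, y0_1 = 48, cx_2 = 200, cy_2 = 286, r_2 = 66, cx_3 = 112, cy_3 = 168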